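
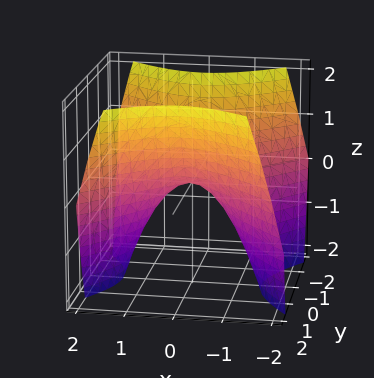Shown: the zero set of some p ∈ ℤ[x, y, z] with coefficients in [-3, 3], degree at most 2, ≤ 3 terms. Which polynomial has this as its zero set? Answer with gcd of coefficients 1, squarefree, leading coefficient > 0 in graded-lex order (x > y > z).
x^2 - y^2 + z

1. Degree: a saddle surface; a quadric, so deg p = 2.
2. Symmetries: it's symmetric under y → −y, forcing even powers of y; the x ↦ −x reflection is a symmetry, so x appears only in even powers.
3. Observable constraints: it meets the y-axis at y = 0 (among the integer gridlines); it meets the z-axis at z = 0 (among the integer gridlines).
4. Solving for integer coefficients yields p as stated.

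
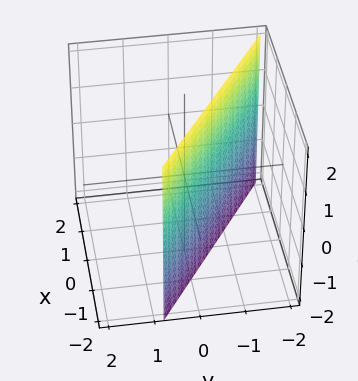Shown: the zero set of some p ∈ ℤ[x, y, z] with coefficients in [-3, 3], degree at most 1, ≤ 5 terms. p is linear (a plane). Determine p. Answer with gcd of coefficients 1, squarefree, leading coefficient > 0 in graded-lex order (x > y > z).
Degree: the surface is flat (a plane), so deg p = 1.
From the axis intercepts and sections: the surface avoids every integer z-axis point in the box; it meets the x-axis at x = -1 (among the integer gridlines).
Putting this together gives p.

2*x + 3*y + 2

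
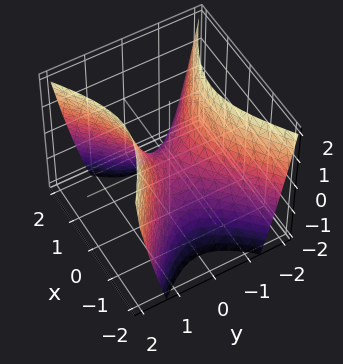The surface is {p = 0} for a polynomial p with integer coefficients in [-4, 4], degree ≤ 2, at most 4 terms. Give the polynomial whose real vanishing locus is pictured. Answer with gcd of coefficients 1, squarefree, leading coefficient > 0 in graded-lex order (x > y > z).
First, deg p = 2. A saddle surface; a quadric.
Next, symmetries: the x ↦ −x reflection is a symmetry, so x appears only in even powers; the y ↦ −y reflection is a symmetry, so y appears only in even powers.
Then, observable constraints: it meets the y-axis at y = 0 (among the integer gridlines); it crosses the x-axis at the gridline x = 0.
Finally, matching integer coefficients to the picture gives p.

2*x^2 - 3*y^2 + 2*z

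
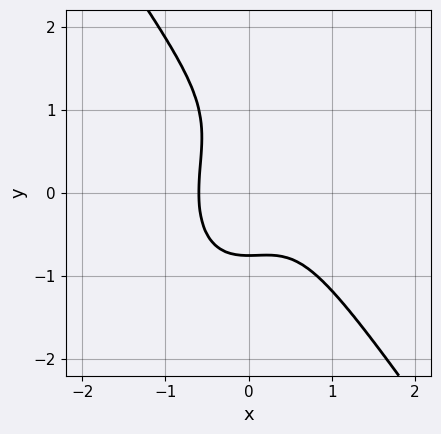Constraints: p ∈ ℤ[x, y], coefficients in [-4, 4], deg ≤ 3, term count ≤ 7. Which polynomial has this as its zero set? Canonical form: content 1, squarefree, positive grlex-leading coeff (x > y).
The degree is 3 — a generic line meets the curve in up to 3 points.
The integer polynomial consistent with all of this is the stated p.

3*x^3 + y^3 - x^2 - y^2 + 1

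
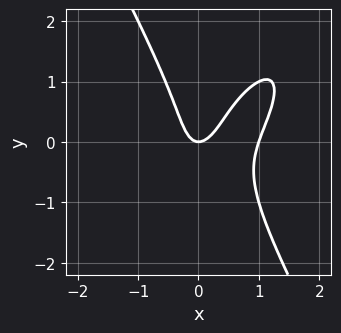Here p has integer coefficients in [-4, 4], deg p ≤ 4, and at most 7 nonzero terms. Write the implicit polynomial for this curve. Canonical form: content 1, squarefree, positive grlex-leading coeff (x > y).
3*x^3 - 2*x^2*y + y^3 - 3*x^2 + y

deg p = 3. No degree-2 curve has this shape.
Observable constraints: it crosses the y-axis at the gridline y = 0; the x-axis gridline crossings are at x ∈ {0, 1}.
Solving for integer coefficients yields p as stated.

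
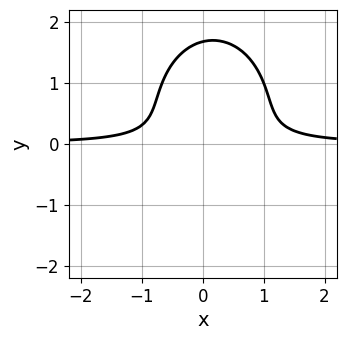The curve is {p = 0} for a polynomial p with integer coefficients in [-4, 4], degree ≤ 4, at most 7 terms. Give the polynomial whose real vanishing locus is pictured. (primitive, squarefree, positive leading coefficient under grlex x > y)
First, degree: the shape is more complex than any degree-2 curve, so deg p = 3.
Then, against the integer gridlines: no x-intercept at any integer in the box.
Finally, fitting integer coefficients to these (and the overall shape) gives p.

3*x^2*y + 2*y^3 - x*y - 3*y^2 - 1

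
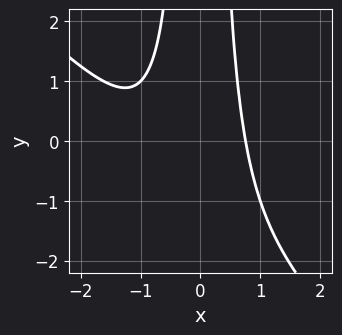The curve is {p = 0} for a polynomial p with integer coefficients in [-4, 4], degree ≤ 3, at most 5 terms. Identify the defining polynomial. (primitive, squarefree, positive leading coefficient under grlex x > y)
x^3 + x^2*y + x^2 - 1

deg p = 3. No degree-2 curve has this shape.
Against the integer gridlines: no y-intercept at any integer in the box.
Matching integer coefficients to the picture gives p.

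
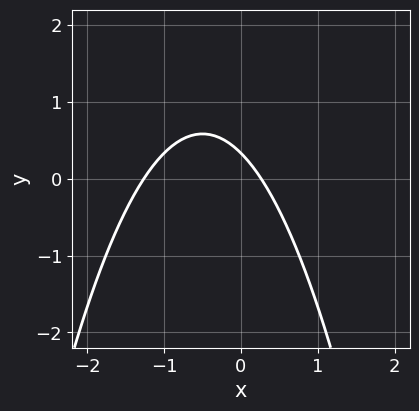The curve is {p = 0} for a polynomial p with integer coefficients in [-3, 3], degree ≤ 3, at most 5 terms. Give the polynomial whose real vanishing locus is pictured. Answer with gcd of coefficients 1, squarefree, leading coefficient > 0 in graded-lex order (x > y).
(a) Degree: no degree-1 curve has this shape, so deg p = 2.
(b) Putting this together gives p.

3*x^2 + 3*x + 3*y - 1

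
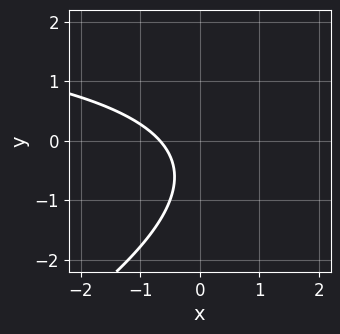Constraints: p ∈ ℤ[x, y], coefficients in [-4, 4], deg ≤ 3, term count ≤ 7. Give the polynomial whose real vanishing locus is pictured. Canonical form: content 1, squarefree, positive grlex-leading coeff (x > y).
First, the degree is 2 — the shape is more complex than any degree-1 curve.
Then, observable constraints: it misses every integer gridline on the y-axis.
Finally, fitting integer coefficients to these (and the overall shape) gives p.

x*y - 2*y^2 - 3*x - 2*y - 2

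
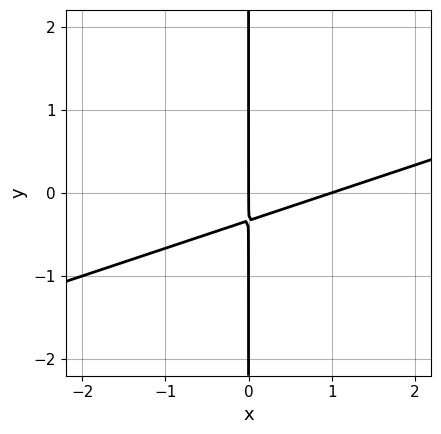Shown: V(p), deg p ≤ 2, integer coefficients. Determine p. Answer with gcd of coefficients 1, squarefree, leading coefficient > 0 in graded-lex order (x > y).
deg p = 2. The shape is more complex than any degree-1 curve.
Observable constraints: among the integer gridlines, it crosses the x-axis at x ∈ {0, 1}; the visible y-axis segment lies entirely on the curve.
The integer polynomial consistent with all of this is the stated p.

x^2 - 3*x*y - x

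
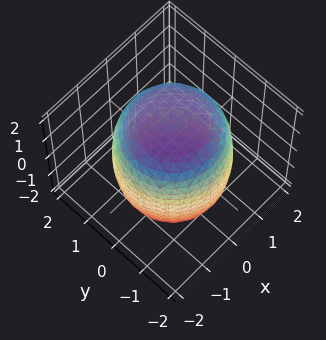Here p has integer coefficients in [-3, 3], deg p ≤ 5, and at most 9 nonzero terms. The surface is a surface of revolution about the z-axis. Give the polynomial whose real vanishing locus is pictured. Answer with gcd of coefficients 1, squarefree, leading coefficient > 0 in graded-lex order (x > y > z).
First, the degree is 4 — the shape is more complex than any degree-3 surface.
Then, symmetries: rotational symmetry about the z-axis ⇒ p depends on x, y only through x² + y².
Then, checking where it meets the axes: a circular section at z = 1 has radius between 1 and 2.
Finally, matching integer coefficients to the picture gives p.

x^4 + 2*x^2*y^2 + y^4 - x^2 - y^2 + z^2 - 3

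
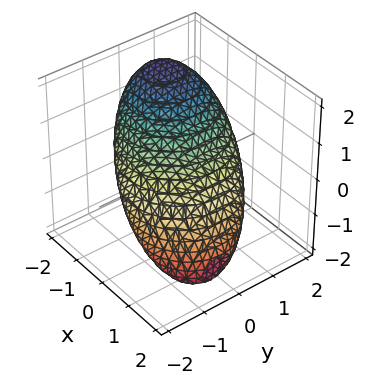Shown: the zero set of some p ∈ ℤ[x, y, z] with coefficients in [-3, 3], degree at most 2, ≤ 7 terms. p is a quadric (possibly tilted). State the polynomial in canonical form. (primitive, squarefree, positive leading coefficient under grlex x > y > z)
x^2 + 2*x*z + y^2 - y*z + 2*z^2 - 2

(a) Degree: the shape is more complex than any degree-1 surface, so deg p = 2.
(b) Against the integer gridlines: the z-axis gridline crossings are at z ∈ {-1, 1}.
(c) Together with the visible shape, these determine p as stated.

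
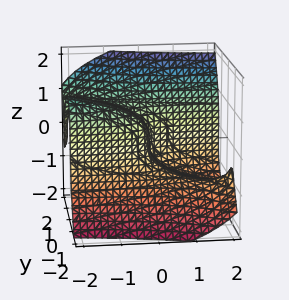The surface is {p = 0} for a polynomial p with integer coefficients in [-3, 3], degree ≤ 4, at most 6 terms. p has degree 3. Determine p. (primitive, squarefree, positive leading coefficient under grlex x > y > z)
1. The degree is 3 — a generic line meets the surface in up to 3 points.
2. Checking where it meets the axes: one y-axis crossing is at y = 0; one z-axis crossing is at z = 0.
3. Matching integer coefficients to the picture gives p.

3*x*y^2 + 3*y^3 - 2*z^3 - 2*x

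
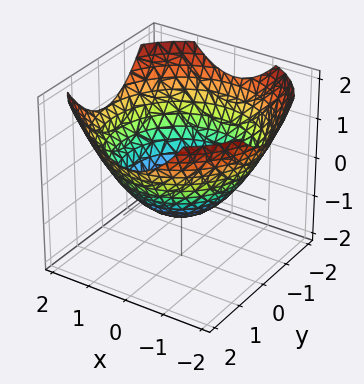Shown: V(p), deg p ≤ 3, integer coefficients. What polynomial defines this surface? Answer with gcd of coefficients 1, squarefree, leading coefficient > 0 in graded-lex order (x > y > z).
x^2 + y^2 - 2*z - 2

1. Degree: a generic line meets the surface in up to 2 points, so deg p = 2.
2. Symmetries: every cross-section ⟂ z is a circle, so x, y appear only via x² + y².
3. From the axis intercepts and sections: it crosses the z-axis at the gridline z = -1; a circular section at z = 0 has radius between 1 and 2.
4. These observations pin down the coefficients.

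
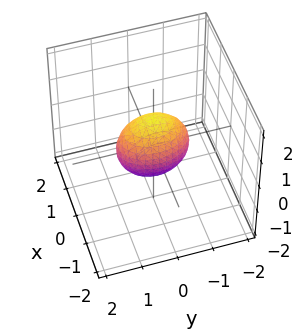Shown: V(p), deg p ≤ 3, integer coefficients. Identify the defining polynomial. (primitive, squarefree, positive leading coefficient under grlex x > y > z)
2*x^2 + y^2 + z^2 - 1

(a) Degree: bounded and convex; a quadric, so deg p = 2.
(b) Symmetries: the z ↦ −z reflection is a symmetry, so z appears only in even powers; mirror symmetry x ↦ −x ⇒ only even powers of x; mirror symmetry y ↦ −y ⇒ only even powers of y.
(c) Observable constraints: among the integer gridlines, it crosses the z-axis at z ∈ {-1, 1}; among the integer gridlines, it crosses the y-axis at y ∈ {-1, 1}.
(d) The integer polynomial consistent with all of this is the stated p.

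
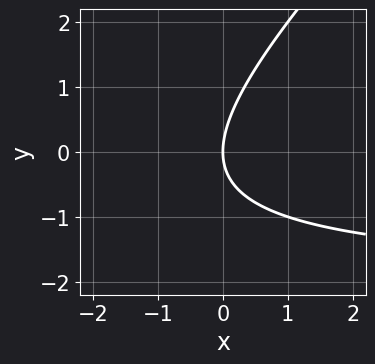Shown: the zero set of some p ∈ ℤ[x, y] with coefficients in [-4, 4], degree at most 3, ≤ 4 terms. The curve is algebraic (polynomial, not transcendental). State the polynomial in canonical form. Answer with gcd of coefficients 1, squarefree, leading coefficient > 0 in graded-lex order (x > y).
x*y - y^2 + 2*x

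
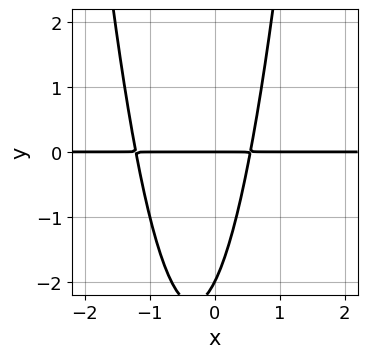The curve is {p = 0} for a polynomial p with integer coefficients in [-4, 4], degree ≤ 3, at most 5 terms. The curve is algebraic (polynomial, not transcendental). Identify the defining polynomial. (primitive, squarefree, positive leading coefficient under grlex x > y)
First, the degree is 3 — no degree-2 curve has this shape.
Next, against the integer gridlines: the y-axis gridline crossings are at y ∈ {-2, 0}; every point of the x-axis in the box is on the curve.
Finally, these observations pin down the coefficients.

3*x^2*y + 2*x*y - y^2 - 2*y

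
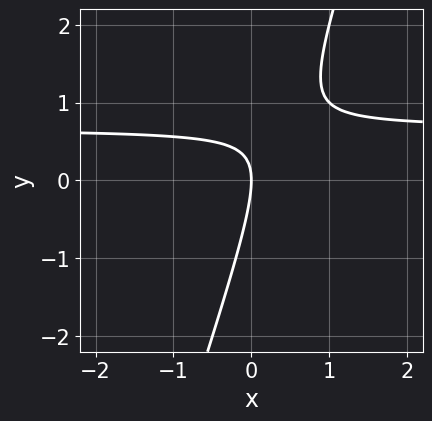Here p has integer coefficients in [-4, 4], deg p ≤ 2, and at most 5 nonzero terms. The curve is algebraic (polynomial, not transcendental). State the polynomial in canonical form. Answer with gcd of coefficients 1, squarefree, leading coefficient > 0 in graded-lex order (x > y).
deg p = 2. The shape is more complex than any degree-1 curve.
From the visible intercepts: it meets the x-axis at x = 0 (among the integer gridlines); it crosses the y-axis at the gridline y = 0.
Fitting integer coefficients to these (and the overall shape) gives p.

3*x*y - y^2 - 2*x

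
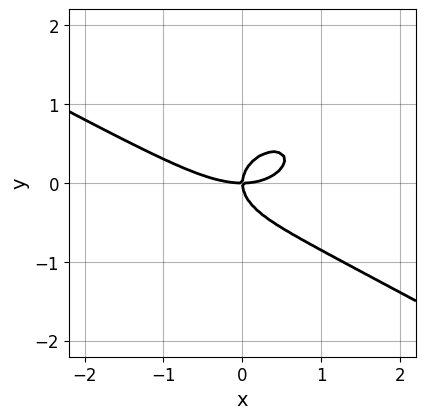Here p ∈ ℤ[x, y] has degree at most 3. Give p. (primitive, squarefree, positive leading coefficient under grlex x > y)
x^3 + x^2*y + 3*y^3 - 2*x*y

(a) Degree: no degree-2 curve has this shape, so deg p = 3.
(b) Against the integer gridlines: one x-axis crossing is at x = 0; it meets the y-axis at y = 0 (among the integer gridlines).
(c) These observations pin down the coefficients.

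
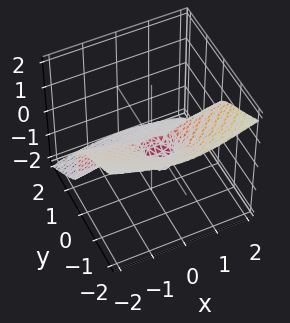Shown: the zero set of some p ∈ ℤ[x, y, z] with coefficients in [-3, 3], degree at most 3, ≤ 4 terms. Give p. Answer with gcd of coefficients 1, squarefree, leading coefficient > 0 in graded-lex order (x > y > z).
x^2*y + y^3 + 2*z^3 + y^2

(a) Degree: no degree-2 surface has this shape, so deg p = 3.
(b) Observable constraints: the visible x-axis segment lies entirely on the surface; it crosses the z-axis at the gridline z = 0; among the integer gridlines, it crosses the y-axis at y ∈ {-1, 0}.
(c) Solving for integer coefficients yields p as stated.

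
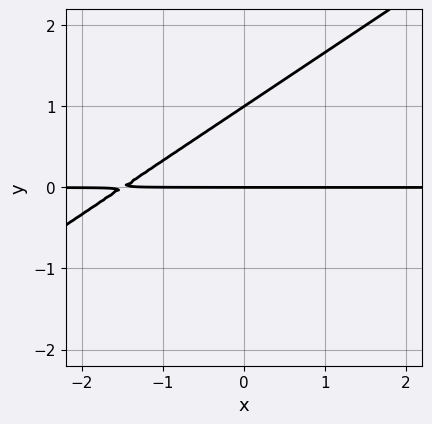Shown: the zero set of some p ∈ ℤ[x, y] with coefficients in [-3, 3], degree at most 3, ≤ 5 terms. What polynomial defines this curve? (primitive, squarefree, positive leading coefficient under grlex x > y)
2*x*y - 3*y^2 + 3*y

Degree: the shape is more complex than any degree-1 curve, so deg p = 2.
Observable constraints: the visible x-axis segment lies entirely on the curve; the y-axis gridline crossings are at y ∈ {0, 1}.
Solving for integer coefficients yields p as stated.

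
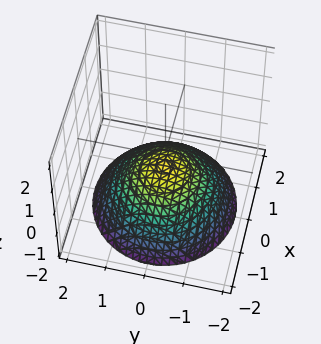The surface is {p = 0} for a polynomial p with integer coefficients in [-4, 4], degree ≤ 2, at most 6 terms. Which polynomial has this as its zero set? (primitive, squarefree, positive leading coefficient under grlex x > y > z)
First, deg p = 2. The shape is more complex than any degree-1 surface.
Then, symmetries: rotational symmetry about the z-axis ⇒ p depends on x, y only through x² + y².
Then, checking where it meets the axes: a circular section at z = -2 has radius between 1 and 2; the surface avoids every integer y-axis point in the box; no x-intercept at any integer in the box.
Finally, together with the visible shape, these determine p as stated.

x^2 + y^2 + 2*z + 1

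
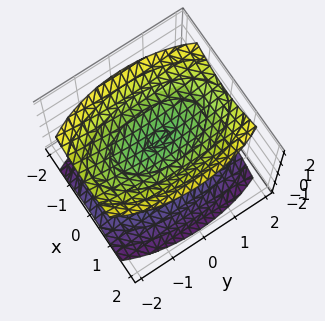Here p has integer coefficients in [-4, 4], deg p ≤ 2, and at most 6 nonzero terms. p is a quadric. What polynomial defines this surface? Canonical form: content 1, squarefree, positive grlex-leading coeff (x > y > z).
(a) The picture has 2 separate pieces. Treating them together as one polynomial.
(b) deg p = 2. Two separate bowl-shaped sheets opening away from each other; a quadric.
(c) Symmetries: it's symmetric under y → −y, forcing even powers of y; the z ↦ −z reflection is a symmetry, so z appears only in even powers; mirror symmetry x ↦ −x ⇒ only even powers of x.
(d) Reading off the gridlines: the z-axis gridline crossings are at z ∈ {-1, 1}; no y-intercept at any integer in the box; no x-intercept at any integer in the box.
(e) Matching integer coefficients to the picture gives p.

3*x^2 + y^2 - 3*z^2 + 3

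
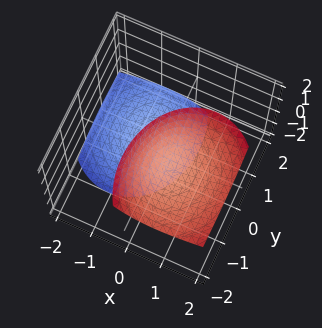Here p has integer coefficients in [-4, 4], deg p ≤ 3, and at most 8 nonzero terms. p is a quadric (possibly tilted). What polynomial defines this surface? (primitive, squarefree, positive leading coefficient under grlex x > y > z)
3*x^2 - 3*x*z + 2*y^2 + 2*y*z - z^2 + 2

(a) I count 2 distinct pieces.
(b) Degree: a generic line meets the surface in up to 2 points, so deg p = 2.
(c) Observable constraints: it misses every integer gridline on the x-axis; it misses every integer gridline on the y-axis.
(d) Solving for integer coefficients yields p as stated.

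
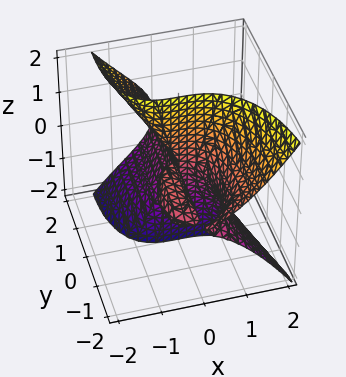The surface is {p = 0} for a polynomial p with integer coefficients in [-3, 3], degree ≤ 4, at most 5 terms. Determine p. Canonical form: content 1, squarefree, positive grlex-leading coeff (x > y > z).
2*x^3 + x*y^2 + 2*y*z^2 + 2*x*y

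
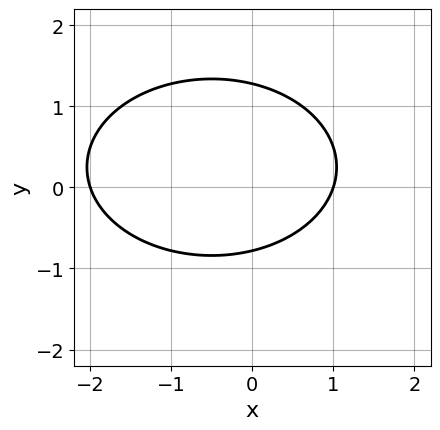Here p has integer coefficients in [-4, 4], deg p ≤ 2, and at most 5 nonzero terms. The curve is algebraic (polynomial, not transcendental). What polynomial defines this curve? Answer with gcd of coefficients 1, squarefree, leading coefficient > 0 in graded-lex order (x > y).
x^2 + 2*y^2 + x - y - 2

1. The degree is 2 — a generic line meets the curve in up to 2 points.
2. Against the integer gridlines: the x-axis gridline crossings are at x ∈ {-2, 1}.
3. These observations pin down the coefficients.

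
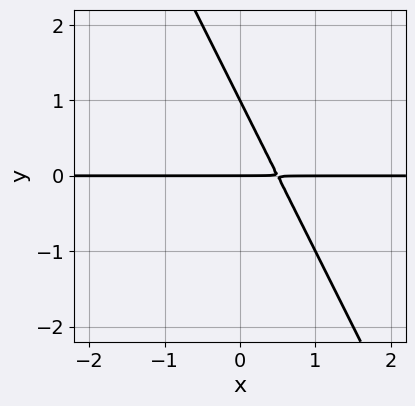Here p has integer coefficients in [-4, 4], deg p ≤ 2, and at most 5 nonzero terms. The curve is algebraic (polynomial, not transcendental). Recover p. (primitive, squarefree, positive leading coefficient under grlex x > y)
2*x*y + y^2 - y

deg p = 2. A generic line meets the curve in up to 2 points.
From the axis intercepts and sections: the y-axis gridline crossings are at y ∈ {0, 1}; every point of the x-axis in the box is on the curve.
Matching integer coefficients to the picture gives p.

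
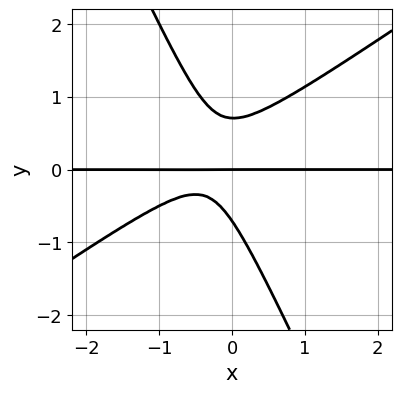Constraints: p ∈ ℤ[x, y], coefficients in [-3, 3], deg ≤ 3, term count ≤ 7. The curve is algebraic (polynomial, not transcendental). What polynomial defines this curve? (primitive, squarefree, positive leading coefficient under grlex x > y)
1. deg p = 3. A generic line meets the curve in up to 3 points.
2. From the visible intercepts: every point of the x-axis in the box is on the curve; it meets the y-axis at y = 0 (among the integer gridlines).
3. The integer polynomial consistent with all of this is the stated p.

3*x^2*y - 3*x*y^2 - 2*y^3 + 2*x*y + y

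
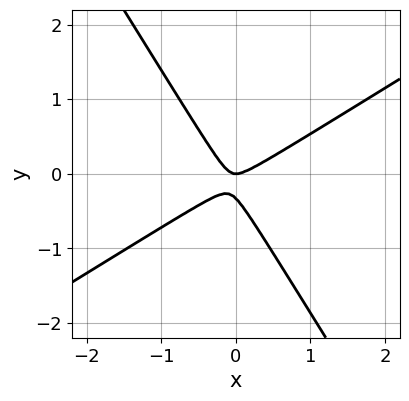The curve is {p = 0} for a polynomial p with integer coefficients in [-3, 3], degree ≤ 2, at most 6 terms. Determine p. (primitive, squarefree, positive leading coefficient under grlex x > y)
3*x^2 - 3*x*y - 3*y^2 - y

1. deg p = 2.
2. Observable constraints: it crosses the y-axis at the gridline y = 0; it meets the x-axis at x = 0 (among the integer gridlines).
3. The integer polynomial consistent with all of this is the stated p.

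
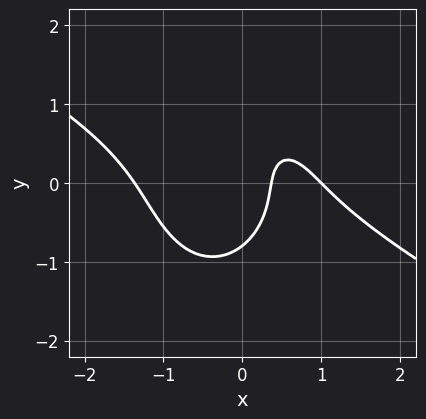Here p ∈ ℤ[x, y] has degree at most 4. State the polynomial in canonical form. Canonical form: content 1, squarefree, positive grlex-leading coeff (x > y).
Degree: no degree-2 curve has this shape, so deg p = 3.
From the axis intercepts and sections: it crosses the x-axis at the gridline x = 1.
Fitting integer coefficients to these (and the overall shape) gives p.

2*x^3 + 3*x^2*y + 2*y^3 - 3*x + 1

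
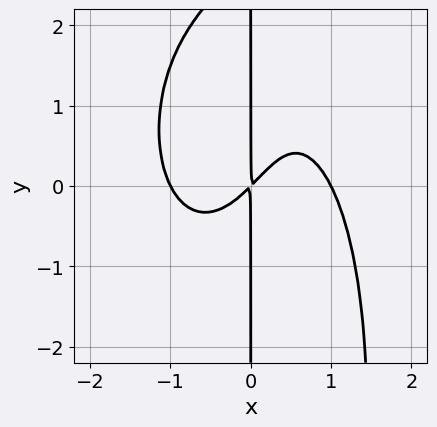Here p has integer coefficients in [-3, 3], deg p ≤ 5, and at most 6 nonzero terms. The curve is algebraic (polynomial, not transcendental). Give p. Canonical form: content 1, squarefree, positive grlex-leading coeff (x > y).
3*x^4 + x^2*y^2 - x*y^2 - 3*x^2 + 3*x*y

1. The degree is 4 — no degree-3 curve has this shape.
2. From the visible intercepts: the x-axis gridline crossings are at x ∈ {-1, 1}; every point of the y-axis in the box is on the curve.
3. These observations pin down the coefficients.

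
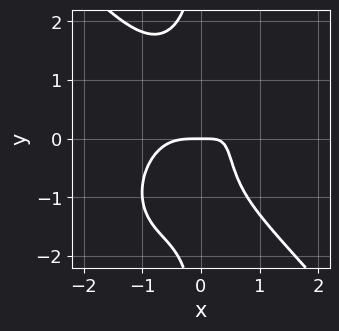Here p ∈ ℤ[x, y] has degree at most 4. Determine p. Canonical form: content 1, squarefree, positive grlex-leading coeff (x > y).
(a) Degree: no degree-3 curve has this shape, so deg p = 4.
(b) Checking where it meets the axes: it crosses the x-axis at the gridline x = 0; it meets the y-axis at y = 0 (among the integer gridlines).
(c) Assembling these constraints gives the stated polynomial.

3*x^4 + 2*x*y^3 - 3*x*y + 2*y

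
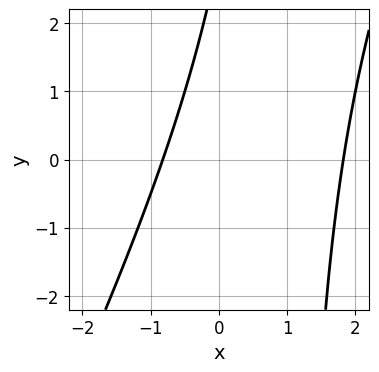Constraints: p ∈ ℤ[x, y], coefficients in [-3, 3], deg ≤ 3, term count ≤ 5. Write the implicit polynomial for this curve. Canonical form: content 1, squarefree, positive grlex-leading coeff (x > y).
2*x^2 - x*y - 2*x + y - 3

1. Degree: a generic line meets the curve in up to 2 points, so deg p = 2.
2. Checking where it meets the axes: it misses every integer gridline on the y-axis.
3. Solving for integer coefficients yields p as stated.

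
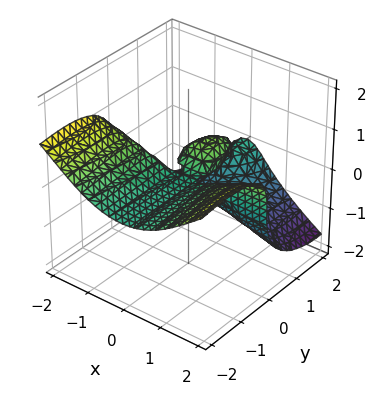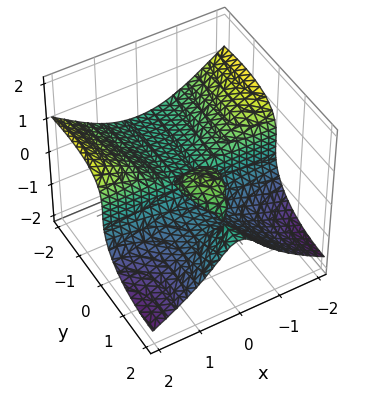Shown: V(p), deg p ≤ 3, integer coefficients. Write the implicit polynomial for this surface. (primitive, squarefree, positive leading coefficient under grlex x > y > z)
deg p = 3. The shape is more complex than any degree-2 surface.
Checking where it meets the axes: every point of the y-axis in the box is on the surface; the visible x-axis segment lies entirely on the surface.
The integer polynomial consistent with all of this is the stated p.

2*x^2*y + 2*y^2*z + 3*z^3 - 3*y*z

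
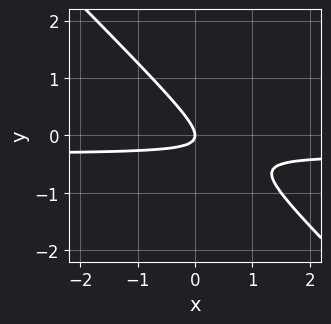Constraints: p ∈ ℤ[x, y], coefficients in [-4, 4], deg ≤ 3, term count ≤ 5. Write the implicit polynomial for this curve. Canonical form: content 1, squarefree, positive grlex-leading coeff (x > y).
Degree: no degree-1 curve has this shape, so deg p = 2.
Reading off the gridlines: it crosses the x-axis at the gridline x = 0; it meets the y-axis at y = 0 (among the integer gridlines).
These observations pin down the coefficients.

3*x*y + 3*y^2 + x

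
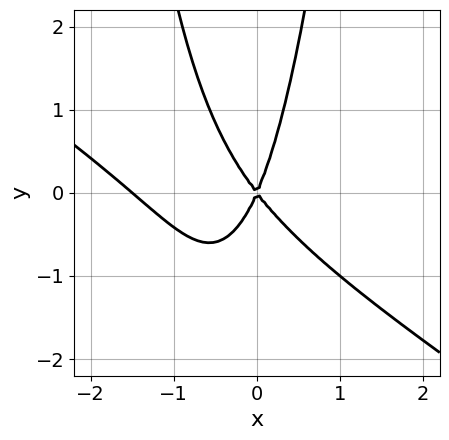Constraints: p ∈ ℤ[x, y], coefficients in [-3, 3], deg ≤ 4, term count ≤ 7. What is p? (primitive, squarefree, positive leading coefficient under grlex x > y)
2*x^3 + 3*x^2*y + 3*x^2 + x*y - y^2

1. The degree is 3 — a generic line meets the curve in up to 3 points.
2. Observable constraints: one x-axis crossing is at x = 0; it crosses the y-axis at the gridline y = 0.
3. These observations pin down the coefficients.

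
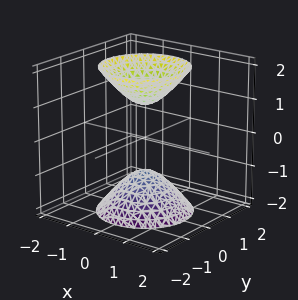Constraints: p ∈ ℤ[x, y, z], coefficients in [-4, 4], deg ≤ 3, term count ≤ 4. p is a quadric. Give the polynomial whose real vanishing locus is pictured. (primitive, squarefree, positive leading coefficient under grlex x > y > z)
2*x^2 + 2*y^2 - z^2 + 1

1. I count 2 distinct pieces. They look like related sheets of one shape, so recover p as a whole.
2. Degree: two sheets facing apart; a quadric, so deg p = 2.
3. Symmetries: it's symmetric under z → −z, forcing even powers of z; the z-axis is an axis of rotation, so x and y enter only as x² + y².
4. Observable constraints: no y-intercept at any integer in the box; it misses every integer gridline on the x-axis; a circular section at z = 2 has radius between 1 and 2.
5. Together with the visible shape, these determine p as stated. Check: (0, 0, 1) on the z-axis lies on the surface, and p(0, 0, 1) = 0. ✓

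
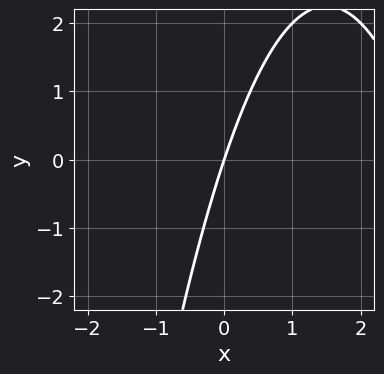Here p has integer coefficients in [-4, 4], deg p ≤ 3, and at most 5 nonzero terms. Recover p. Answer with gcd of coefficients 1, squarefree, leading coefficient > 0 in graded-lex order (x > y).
deg p = 2. No degree-1 curve has this shape.
Checking where it meets the axes: it crosses the y-axis at the gridline y = 0; it crosses the x-axis at the gridline x = 0.
These observations pin down the coefficients.

x^2 - 3*x + y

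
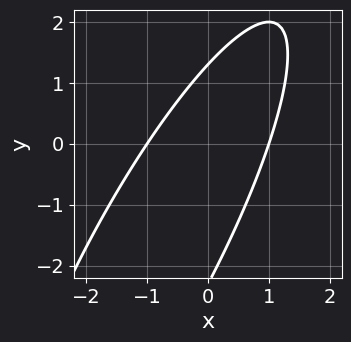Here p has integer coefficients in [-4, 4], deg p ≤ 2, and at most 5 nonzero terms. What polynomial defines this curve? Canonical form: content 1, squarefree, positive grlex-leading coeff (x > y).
3*x^2 - 3*x*y + y^2 + y - 3

(a) Degree: a generic line meets the curve in up to 2 points, so deg p = 2.
(b) Observable constraints: the x-axis gridline crossings are at x ∈ {-1, 1}.
(c) Solving for integer coefficients yields p as stated.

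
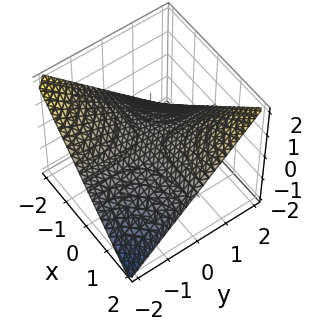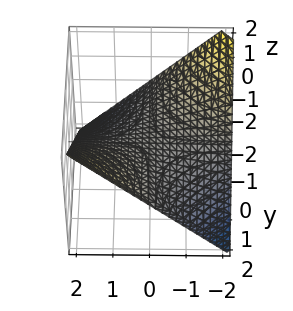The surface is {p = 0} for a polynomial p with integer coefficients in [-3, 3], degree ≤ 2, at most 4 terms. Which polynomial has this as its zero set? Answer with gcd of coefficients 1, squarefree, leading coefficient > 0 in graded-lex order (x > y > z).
x*y - 2*z

(a) deg p = 2. A hyperbolic paraboloid; a quadric.
(b) From the axis intercepts and sections: it meets the z-axis at z = 0 (among the integer gridlines); every point of the y-axis in the box is on the surface; the visible x-axis segment lies entirely on the surface.
(c) Assembling these constraints gives the stated polynomial.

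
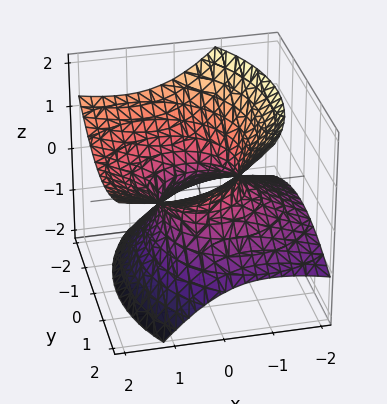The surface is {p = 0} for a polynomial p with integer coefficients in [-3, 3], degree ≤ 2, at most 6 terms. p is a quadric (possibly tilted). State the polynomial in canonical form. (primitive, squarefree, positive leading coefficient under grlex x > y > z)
x^2 - 2*x*z + y^2 - 2*z^2 - 1

(a) deg p = 2.
(b) Against the integer gridlines: it misses every integer gridline on the z-axis; among the integer gridlines, it crosses the x-axis at x ∈ {-1, 1}; the y-axis gridline crossings are at y ∈ {-1, 1}.
(c) Solving for integer coefficients yields p as stated.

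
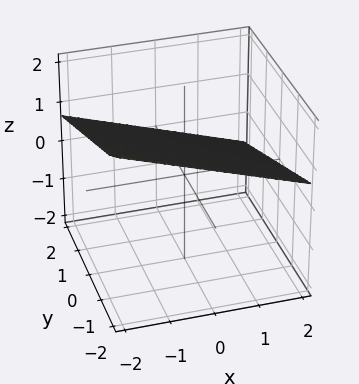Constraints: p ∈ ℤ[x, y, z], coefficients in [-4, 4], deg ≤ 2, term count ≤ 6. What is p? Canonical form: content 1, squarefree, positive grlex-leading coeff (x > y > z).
First, degree: the surface is flat (a plane), so deg p = 1.
Then, reading off the gridlines: it crosses the y-axis at the gridline y = 2; it crosses the x-axis at the gridline x = 2.
Finally, putting this together gives p.

x + y + 3*z - 2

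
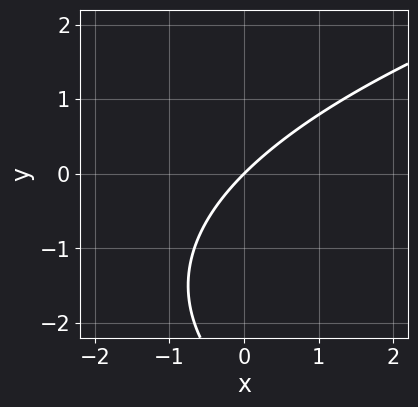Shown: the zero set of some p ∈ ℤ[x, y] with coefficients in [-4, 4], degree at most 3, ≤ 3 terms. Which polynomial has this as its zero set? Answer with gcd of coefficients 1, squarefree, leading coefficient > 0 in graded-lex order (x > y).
y^2 - 3*x + 3*y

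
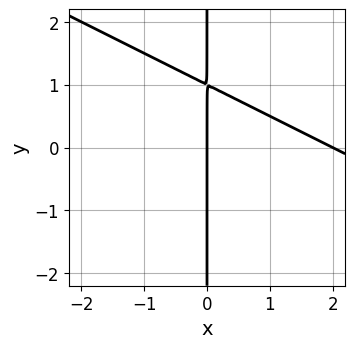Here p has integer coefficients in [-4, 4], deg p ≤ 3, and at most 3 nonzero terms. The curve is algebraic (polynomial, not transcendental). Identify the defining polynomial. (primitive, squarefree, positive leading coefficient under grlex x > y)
Degree: no degree-1 curve has this shape, so deg p = 2.
Reading off the gridlines: every point of the y-axis in the box is on the curve; the x-axis gridline crossings are at x ∈ {0, 2}.
Matching integer coefficients to the picture gives p.

x^2 + 2*x*y - 2*x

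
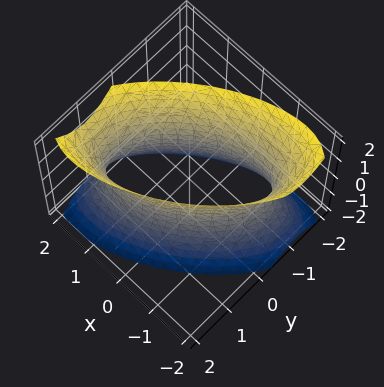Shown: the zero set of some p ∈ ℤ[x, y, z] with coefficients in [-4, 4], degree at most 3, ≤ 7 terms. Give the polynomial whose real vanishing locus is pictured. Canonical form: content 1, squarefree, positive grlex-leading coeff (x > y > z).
(a) The degree is 2 — the shape is more complex than any degree-1 surface.
(b) From the axis intercepts and sections: among the integer gridlines, it crosses the y-axis at y ∈ {-1, 1}; no z-intercept at any integer in the box.
(c) The integer polynomial consistent with all of this is the stated p.

2*x^2 - 3*x*y + 3*y^2 - z^2 - 3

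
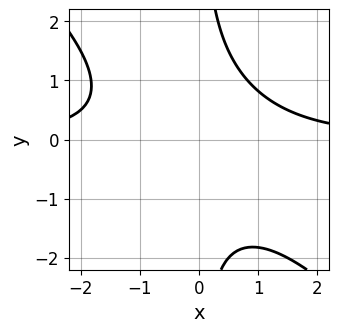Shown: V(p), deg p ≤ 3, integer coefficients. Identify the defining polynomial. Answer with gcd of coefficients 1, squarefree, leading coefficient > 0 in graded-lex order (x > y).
2*x^2*y + 2*x*y^2 - 3

First, the degree is 3 — a generic line meets the curve in up to 3 points.
Next, observable constraints: no y-intercept at any integer in the box; no x-intercept at any integer in the box.
Finally, assembling these constraints gives the stated polynomial.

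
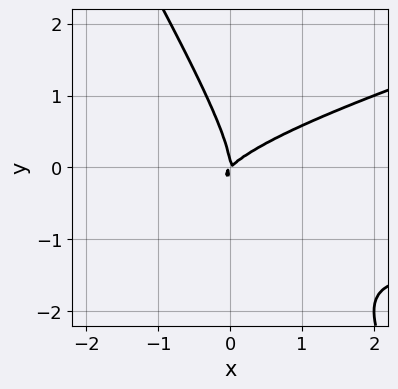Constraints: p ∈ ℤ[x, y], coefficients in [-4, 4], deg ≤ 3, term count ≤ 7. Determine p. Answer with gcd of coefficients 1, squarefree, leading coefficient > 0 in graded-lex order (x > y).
x^2*y - 3*x*y^2 - 2*y^3 + 2*x^2 - 2*x*y

1. deg p = 3.
2. Observable constraints: one y-axis crossing is at y = 0; it meets the x-axis at x = 0 (among the integer gridlines).
3. The integer polynomial consistent with all of this is the stated p.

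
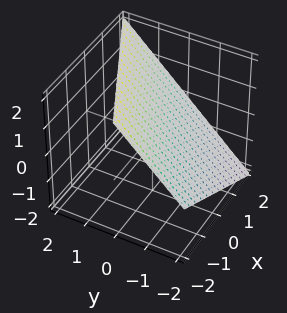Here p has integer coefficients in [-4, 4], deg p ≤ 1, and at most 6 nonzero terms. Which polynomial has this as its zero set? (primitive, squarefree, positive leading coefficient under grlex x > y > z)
x - 2*y + 2*z - 2

(a) Degree: the surface is flat (a plane), so deg p = 1.
(b) From the axis intercepts and sections: it meets the y-axis at y = -1 (among the integer gridlines); it crosses the z-axis at the gridline z = 1; one x-axis crossing is at x = 2.
(c) Together with the visible shape, these determine p as stated.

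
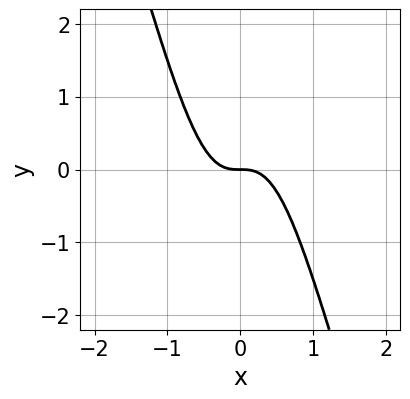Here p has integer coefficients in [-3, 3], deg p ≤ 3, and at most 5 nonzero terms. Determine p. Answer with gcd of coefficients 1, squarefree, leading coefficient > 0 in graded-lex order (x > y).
3*x^3 + x^2*y + y

1. Degree: no degree-2 curve has this shape, so deg p = 3.
2. Observable constraints: one x-axis crossing is at x = 0; it crosses the y-axis at the gridline y = 0.
3. Solving for integer coefficients yields p as stated.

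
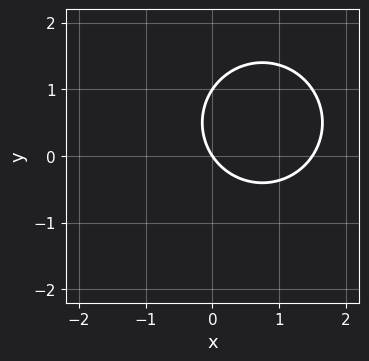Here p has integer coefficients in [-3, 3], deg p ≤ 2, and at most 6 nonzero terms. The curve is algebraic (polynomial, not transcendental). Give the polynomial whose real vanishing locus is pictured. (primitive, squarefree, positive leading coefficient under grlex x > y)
2*x^2 + 2*y^2 - 3*x - 2*y

(a) Degree: no degree-1 curve has this shape, so deg p = 2.
(b) Against the integer gridlines: it meets the x-axis at x = 0 (among the integer gridlines); among the integer gridlines, it crosses the y-axis at y ∈ {0, 1}.
(c) These observations pin down the coefficients.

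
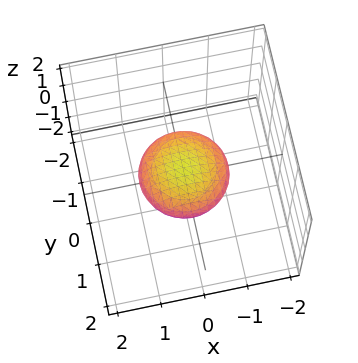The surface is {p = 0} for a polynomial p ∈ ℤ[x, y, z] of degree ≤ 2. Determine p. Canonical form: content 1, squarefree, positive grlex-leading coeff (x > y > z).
First, degree: a generic line meets the surface in up to 2 points, so deg p = 2.
Then, symmetries: the z-axis is an axis of rotation, so x and y enter only as x² + y².
Next, reading off the gridlines: the y-axis gridline crossings are at y ∈ {-1, 1}; the x-axis gridline crossings are at x ∈ {-1, 1}.
Finally, these observations pin down the coefficients.

x^2 + y^2 + 3*z^2 - 1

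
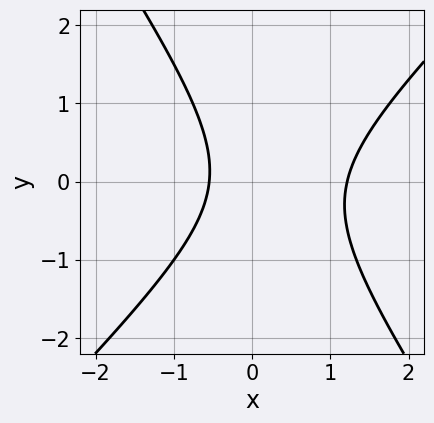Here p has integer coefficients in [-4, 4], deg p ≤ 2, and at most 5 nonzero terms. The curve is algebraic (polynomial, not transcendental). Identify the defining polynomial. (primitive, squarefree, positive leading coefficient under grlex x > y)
deg p = 2. No degree-1 curve has this shape.
Checking where it meets the axes: no y-intercept at any integer in the box.
Fitting integer coefficients to these (and the overall shape) gives p.

3*x^2 - x*y - 2*y^2 - 2*x - 2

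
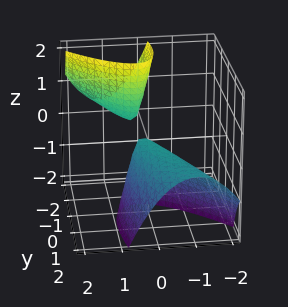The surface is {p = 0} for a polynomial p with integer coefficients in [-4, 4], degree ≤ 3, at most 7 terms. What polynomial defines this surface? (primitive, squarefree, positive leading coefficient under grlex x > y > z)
3*x^2 + 3*x*y + y^2 + 2*y*z + z

1. The picture has 2 separate pieces.
2. Degree: a generic line meets the surface in up to 2 points, so deg p = 2.
3. From the axis intercepts and sections: it meets the z-axis at z = 0 (among the integer gridlines); it crosses the x-axis at the gridline x = 0; one y-axis crossing is at y = 0.
4. The integer polynomial consistent with all of this is the stated p.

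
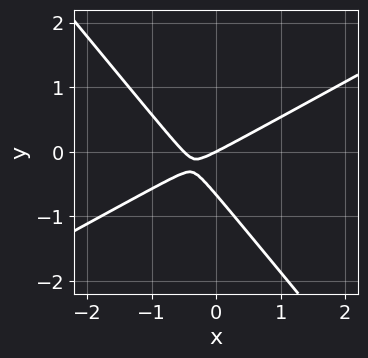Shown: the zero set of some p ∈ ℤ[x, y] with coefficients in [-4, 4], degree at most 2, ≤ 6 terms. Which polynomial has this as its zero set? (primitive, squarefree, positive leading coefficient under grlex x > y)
2*x^2 - 2*x*y - 3*y^2 + x - 2*y

(a) Degree: the shape is more complex than any degree-1 curve, so deg p = 2.
(b) From the axis intercepts and sections: one y-axis crossing is at y = 0; it meets the x-axis at x = 0 (among the integer gridlines).
(c) Assembling these constraints gives the stated polynomial.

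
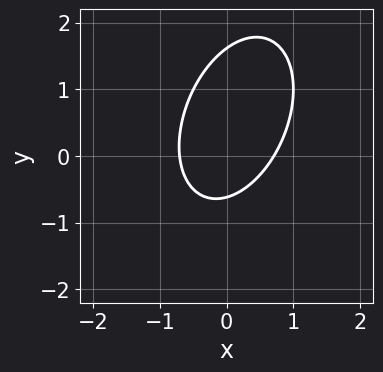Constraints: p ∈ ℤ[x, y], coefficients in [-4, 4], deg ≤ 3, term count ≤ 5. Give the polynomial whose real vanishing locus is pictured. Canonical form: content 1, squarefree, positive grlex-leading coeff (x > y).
2*x^2 - x*y + y^2 - y - 1

(a) The degree is 2 — the shape is more complex than any degree-1 curve.
(b) Solving for integer coefficients yields p as stated.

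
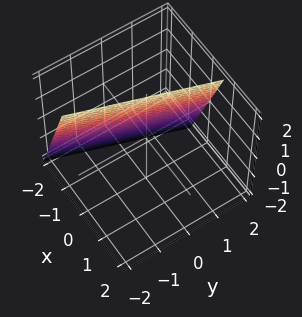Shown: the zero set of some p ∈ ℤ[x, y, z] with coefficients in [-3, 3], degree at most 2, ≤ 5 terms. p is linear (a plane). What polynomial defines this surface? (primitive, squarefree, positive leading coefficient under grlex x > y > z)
(a) The degree is 1 — every cross-section is a straight line — this is a plane.
(b) Observable constraints: one y-axis crossing is at y = 2; one z-axis crossing is at z = 2.
(c) These observations pin down the coefficients.

3*x - y - z + 2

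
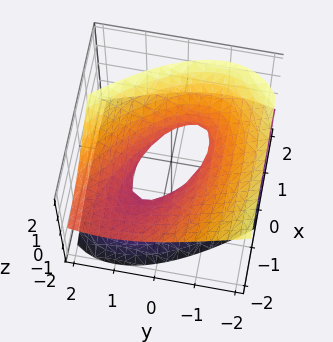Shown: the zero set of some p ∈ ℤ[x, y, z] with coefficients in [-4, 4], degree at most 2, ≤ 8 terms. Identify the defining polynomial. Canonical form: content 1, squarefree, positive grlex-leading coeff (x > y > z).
x^2 + 2*x*y + 3*x*z + 2*y^2 - 3*z^2 - 1

deg p = 2. A generic line meets the surface in up to 2 points.
From the visible intercepts: among the integer gridlines, it crosses the x-axis at x ∈ {-1, 1}; no z-intercept at any integer in the box.
Solving for integer coefficients yields p as stated.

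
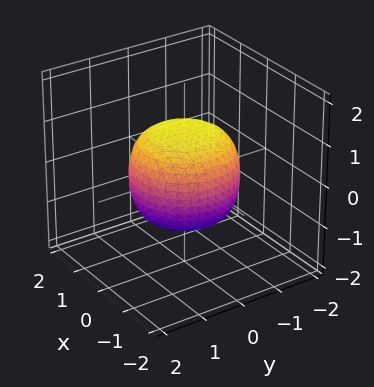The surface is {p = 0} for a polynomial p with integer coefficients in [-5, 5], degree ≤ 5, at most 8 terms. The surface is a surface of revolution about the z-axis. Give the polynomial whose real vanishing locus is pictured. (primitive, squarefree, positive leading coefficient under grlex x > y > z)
2*x^4 + 4*x^2*y^2 + 2*y^4 - x^2 - y^2 + 3*z^2 - 3

(a) The degree is 4 — no degree-3 surface has this shape.
(b) Symmetry: every cross-section ⟂ z is a circle, so x, y appear only via x² + y².
(c) From the visible intercepts: a circular section at z = -1 has radius between 0 and 1; the z-axis gridline crossings are at z ∈ {-1, 1}.
(d) The integer polynomial consistent with all of this is the stated p.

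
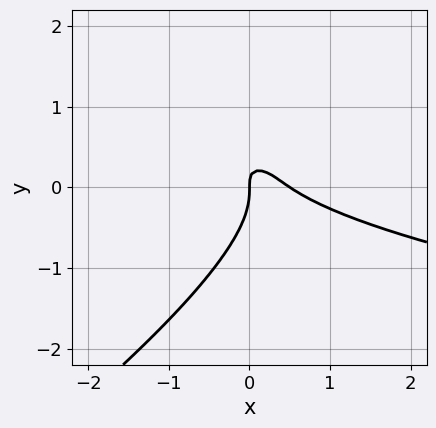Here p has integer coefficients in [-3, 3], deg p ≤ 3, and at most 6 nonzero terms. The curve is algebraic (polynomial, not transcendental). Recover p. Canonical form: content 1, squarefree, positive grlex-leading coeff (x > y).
2*x*y^2 - 3*y^3 - 2*x^2 - 3*x*y + x

First, deg p = 3.
Next, against the integer gridlines: one x-axis crossing is at x = 0; it crosses the y-axis at the gridline y = 0.
Finally, these observations pin down the coefficients.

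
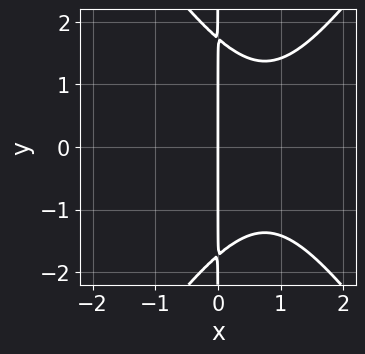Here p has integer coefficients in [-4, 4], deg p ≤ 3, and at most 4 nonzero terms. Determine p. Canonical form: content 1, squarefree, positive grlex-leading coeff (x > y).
2*x^3 - x*y^2 - 3*x^2 + 3*x

The degree is 3 — a generic line meets the curve in up to 3 points.
Symmetries: the y ↦ −y reflection is a symmetry, so y appears only in even powers.
From the visible intercepts: it crosses the x-axis at the gridline x = 0; the visible y-axis segment lies entirely on the curve.
These observations pin down the coefficients.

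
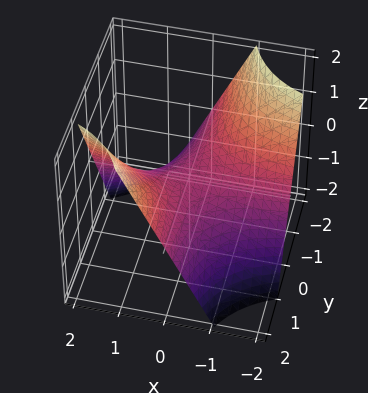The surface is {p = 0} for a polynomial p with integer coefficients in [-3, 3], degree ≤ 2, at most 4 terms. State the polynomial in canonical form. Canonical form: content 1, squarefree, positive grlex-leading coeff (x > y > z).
1. Degree: a hyperbolic paraboloid; a quadric, so deg p = 2.
2. From the axis intercepts and sections: it crosses the z-axis at the gridline z = 0; the visible y-axis segment lies entirely on the surface.
3. Putting this together gives p. Check: (2, 0, 0) on the x-axis lies on the surface, and p(2, 0, 0) = 0. ✓

x*y - z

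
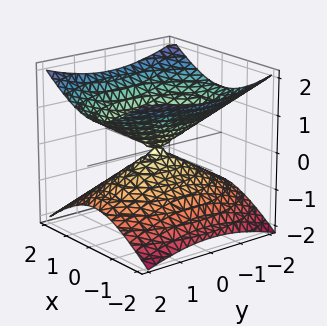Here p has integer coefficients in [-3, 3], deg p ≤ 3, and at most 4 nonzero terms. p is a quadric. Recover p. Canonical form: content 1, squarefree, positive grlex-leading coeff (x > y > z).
2*x^2 + y^2 - 3*z^2

1. The degree is 2 — a double cone through the origin; a quadric.
2. Symmetries: it's symmetric under x → −x, forcing even powers of x; the z ↦ −z reflection is a symmetry, so z appears only in even powers; it's symmetric under y → −y, forcing even powers of y.
3. Checking where it meets the axes: one z-axis crossing is at z = 0; one x-axis crossing is at x = 0; it crosses the y-axis at the gridline y = 0.
4. Fitting integer coefficients to these (and the overall shape) gives p.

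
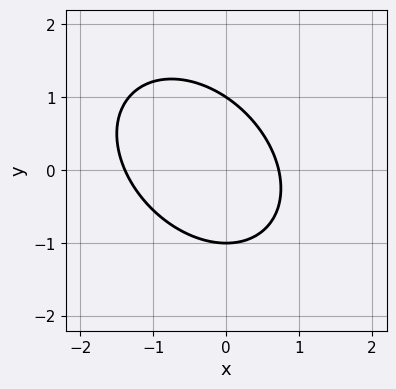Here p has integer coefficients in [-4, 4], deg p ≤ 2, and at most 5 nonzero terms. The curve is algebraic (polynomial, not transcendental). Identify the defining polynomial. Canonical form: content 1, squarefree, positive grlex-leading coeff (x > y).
(a) deg p = 2. A generic line meets the curve in up to 2 points.
(b) Against the integer gridlines: among the integer gridlines, it crosses the y-axis at y ∈ {-1, 1}.
(c) These observations pin down the coefficients.

3*x^2 + 2*x*y + 3*y^2 + 2*x - 3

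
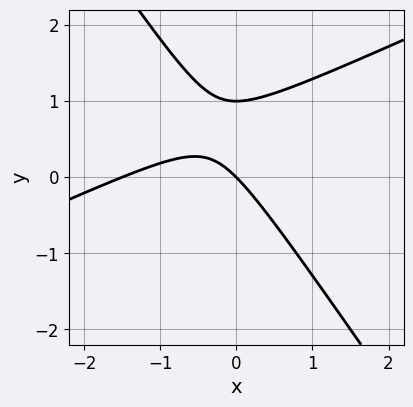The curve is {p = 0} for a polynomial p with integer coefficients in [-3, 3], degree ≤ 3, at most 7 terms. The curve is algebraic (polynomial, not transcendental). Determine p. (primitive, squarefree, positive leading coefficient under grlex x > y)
2*x^2 - 3*x*y - 3*y^2 + 3*x + 3*y

(a) The degree is 2 — a generic line meets the curve in up to 2 points.
(b) From the axis intercepts and sections: the y-axis gridline crossings are at y ∈ {0, 1}; it crosses the x-axis at the gridline x = 0.
(c) These observations pin down the coefficients.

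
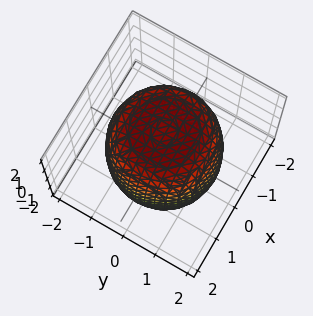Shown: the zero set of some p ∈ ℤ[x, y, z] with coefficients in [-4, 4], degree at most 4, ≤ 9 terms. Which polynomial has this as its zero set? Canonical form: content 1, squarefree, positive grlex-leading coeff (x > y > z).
(a) Degree: the shape is more complex than any degree-3 surface, so deg p = 4.
(b) Symmetries: the surface is invariant under rotation about z: p = q(x² + y², z).
(c) Observable constraints: a circular section at z = 0 has radius between 1 and 2.
(d) Putting this together gives p.

x^4 + 2*x^2*y^2 + y^4 - x^2 - y^2 + z^2 - 3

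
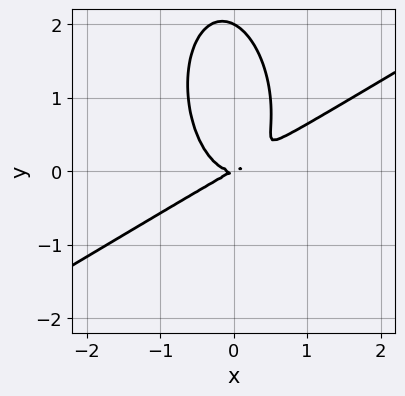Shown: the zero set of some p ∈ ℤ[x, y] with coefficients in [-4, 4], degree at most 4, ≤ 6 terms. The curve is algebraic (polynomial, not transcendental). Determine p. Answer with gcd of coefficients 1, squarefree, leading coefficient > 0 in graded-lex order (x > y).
2*x^3 - 3*x^2*y - y^3 - x*y + 2*y^2

The degree is 3 — the shape is more complex than any degree-2 curve.
Observable constraints: the y-axis gridline crossings are at y ∈ {0, 2}; it crosses the x-axis at the gridline x = 0.
The integer polynomial consistent with all of this is the stated p.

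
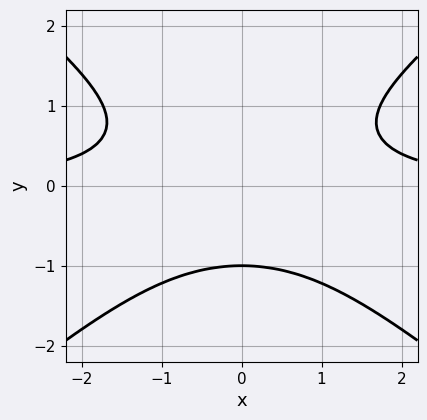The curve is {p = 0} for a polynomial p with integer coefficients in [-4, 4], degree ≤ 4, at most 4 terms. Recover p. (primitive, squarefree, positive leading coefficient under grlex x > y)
2*x^2*y - 3*y^3 - 3

1. Degree: no degree-2 curve has this shape, so deg p = 3.
2. Symmetries: it's symmetric under x → −x, forcing even powers of x.
3. Checking where it meets the axes: the curve avoids every integer x-axis point in the box; it meets the y-axis at y = -1 (among the integer gridlines).
4. Solving for integer coefficients yields p as stated.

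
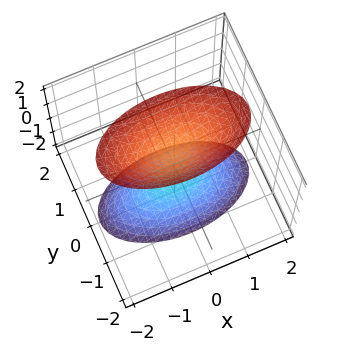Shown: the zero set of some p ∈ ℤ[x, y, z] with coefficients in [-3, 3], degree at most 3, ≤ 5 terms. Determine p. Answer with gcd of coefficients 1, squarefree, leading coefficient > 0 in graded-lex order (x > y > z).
x^2 + 3*y^2 - z^2 + 1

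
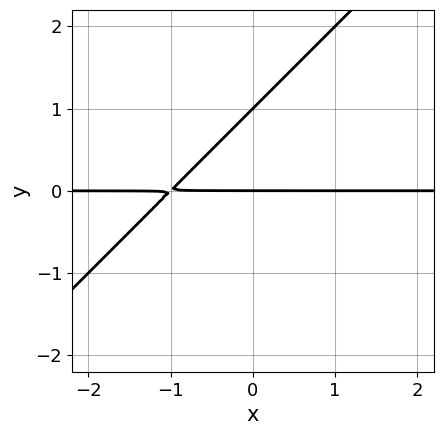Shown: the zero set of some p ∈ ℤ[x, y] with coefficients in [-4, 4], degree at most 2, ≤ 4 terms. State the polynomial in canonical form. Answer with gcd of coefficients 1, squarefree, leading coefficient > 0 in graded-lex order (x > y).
x*y - y^2 + y

Degree: no degree-1 curve has this shape, so deg p = 2.
Against the integer gridlines: among the integer gridlines, it crosses the y-axis at y ∈ {0, 1}; the visible x-axis segment lies entirely on the curve.
The integer polynomial consistent with all of this is the stated p.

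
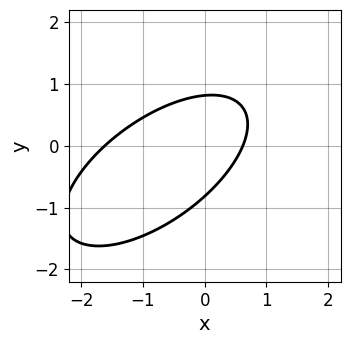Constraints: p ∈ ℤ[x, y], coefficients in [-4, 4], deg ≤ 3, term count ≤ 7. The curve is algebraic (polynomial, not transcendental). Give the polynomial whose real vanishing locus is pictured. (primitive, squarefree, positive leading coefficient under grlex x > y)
2*x^2 - 3*x*y + 3*y^2 + 2*x - 2

deg p = 2. A generic line meets the curve in up to 2 points.
Matching integer coefficients to the picture gives p.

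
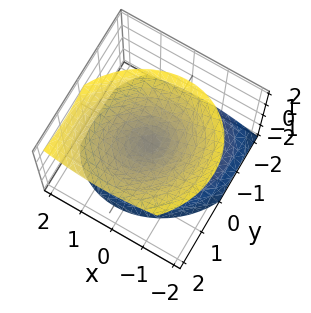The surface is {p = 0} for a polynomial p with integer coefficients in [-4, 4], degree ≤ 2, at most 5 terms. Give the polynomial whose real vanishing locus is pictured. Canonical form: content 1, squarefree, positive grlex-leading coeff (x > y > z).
3*x^2 - x*y + 3*y^2 - 2*y*z - 3*z^2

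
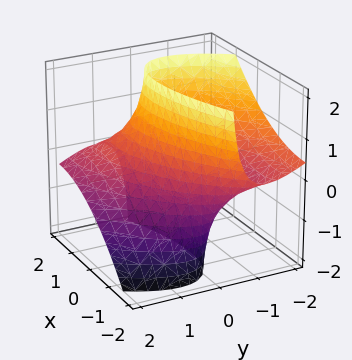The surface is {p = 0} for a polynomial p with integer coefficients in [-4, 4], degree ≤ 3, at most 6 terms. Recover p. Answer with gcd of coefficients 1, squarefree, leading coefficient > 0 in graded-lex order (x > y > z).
x^2 - 2*x*y + 2*y^2 + 3*y*z - 2

First, the degree is 2 — a generic line meets the surface in up to 2 points.
Next, against the integer gridlines: the y-axis gridline crossings are at y ∈ {-1, 1}; it misses every integer gridline on the z-axis.
Finally, putting this together gives p.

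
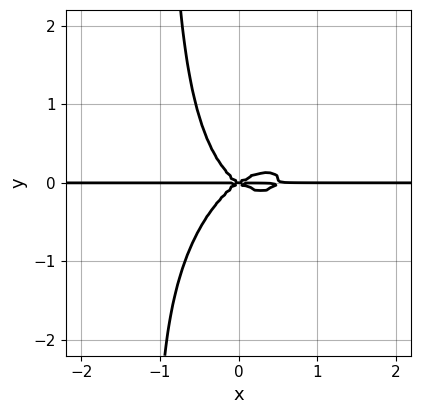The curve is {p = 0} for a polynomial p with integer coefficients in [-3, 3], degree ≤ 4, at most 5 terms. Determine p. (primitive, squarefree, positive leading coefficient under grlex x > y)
First, the degree is 4 — the shape is more complex than any degree-3 curve.
Then, checking where it meets the axes: the visible x-axis segment lies entirely on the curve; it crosses the y-axis at the gridline y = 0.
Finally, these observations pin down the coefficients.

2*x^3*y - x^2*y^2 + 2*x*y^3 - x^2*y + 2*y^3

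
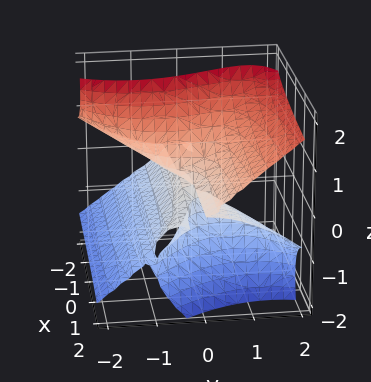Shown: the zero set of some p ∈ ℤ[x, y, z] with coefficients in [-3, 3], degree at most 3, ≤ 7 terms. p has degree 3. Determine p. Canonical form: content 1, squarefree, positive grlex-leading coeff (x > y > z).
2*x*y*z - 3*x*z^2 + y^3 - 2*z^3 + z^2

First, deg p = 3. The shape is more complex than any degree-2 surface.
Then, observable constraints: one y-axis crossing is at y = 0; it crosses the z-axis at the gridline z = 0; every point of the x-axis in the box is on the surface.
Finally, solving for integer coefficients yields p as stated.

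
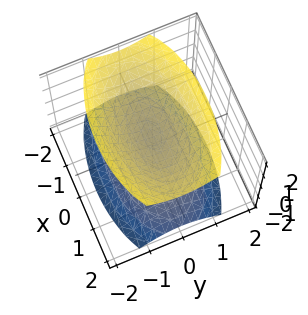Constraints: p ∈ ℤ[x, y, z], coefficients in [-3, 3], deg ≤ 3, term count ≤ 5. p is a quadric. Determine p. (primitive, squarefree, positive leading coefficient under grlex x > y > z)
There are 2 components. They look like related sheets of one shape, so recover p as a whole.
The degree is 2 — two sheets facing apart; a quadric.
Symmetries: it's symmetric under x → −x, forcing even powers of x; it's symmetric under z → −z, forcing even powers of z; the y ↦ −y reflection is a symmetry, so y appears only in even powers.
Checking where it meets the axes: the surface avoids every integer x-axis point in the box; the surface avoids every integer y-axis point in the box.
Assembling these constraints gives the stated polynomial.

x^2 + 3*y^2 - 2*z^2 + 1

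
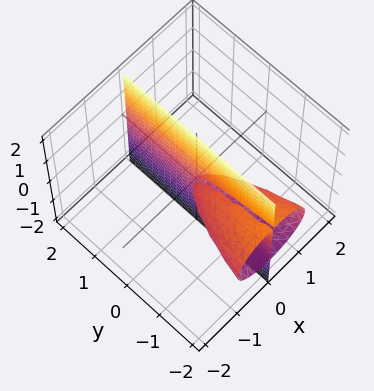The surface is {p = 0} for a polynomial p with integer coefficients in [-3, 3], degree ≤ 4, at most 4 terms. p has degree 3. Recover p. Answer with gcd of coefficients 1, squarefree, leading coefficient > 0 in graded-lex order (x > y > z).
2*x^3 + 3*x*z^2 + x*y

1. I count 2 distinct pieces. They look like related sheets of one shape, so recover p as a whole.
2. deg p = 3. A generic line meets the surface in up to 3 points.
3. Reading off the gridlines: one x-axis crossing is at x = 0; every point of the y-axis in the box is on the surface.
4. Putting this together gives p. Check: (0, 0, -2) on the z-axis lies on the surface, and p(0, 0, -2) = 0. ✓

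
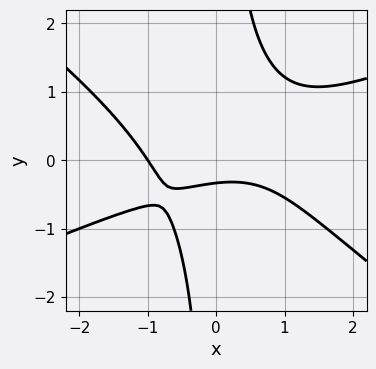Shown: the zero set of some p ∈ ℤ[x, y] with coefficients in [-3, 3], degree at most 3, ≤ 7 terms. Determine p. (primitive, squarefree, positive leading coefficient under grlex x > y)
x^3 - x^2*y - 3*x*y^2 + 3*y + 1

First, degree: a generic line meets the curve in up to 3 points, so deg p = 3.
Then, against the integer gridlines: it crosses the x-axis at the gridline x = -1.
Finally, assembling these constraints gives the stated polynomial.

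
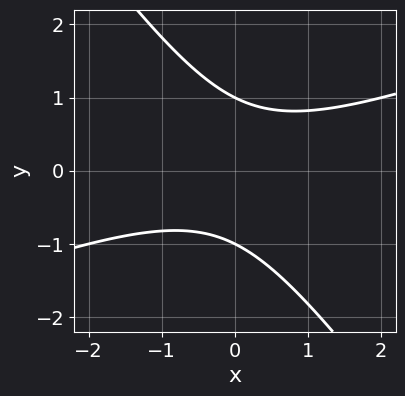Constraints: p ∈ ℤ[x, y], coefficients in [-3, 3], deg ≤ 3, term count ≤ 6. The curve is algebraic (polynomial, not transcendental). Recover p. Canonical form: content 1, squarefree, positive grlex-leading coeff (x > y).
x^2 - 2*x*y - 2*y^2 + 2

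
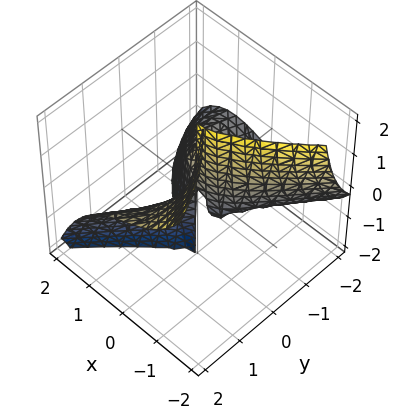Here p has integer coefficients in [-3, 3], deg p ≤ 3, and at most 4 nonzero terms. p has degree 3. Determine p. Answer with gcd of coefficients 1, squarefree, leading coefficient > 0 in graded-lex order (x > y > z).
2*x^3 - y^3 + 3*y^2*z + 3*x*y

First, deg p = 3. A generic line meets the surface in up to 3 points.
Next, against the integer gridlines: it crosses the x-axis at the gridline x = 0; it crosses the y-axis at the gridline y = 0.
Finally, solving for integer coefficients yields p as stated. Check: (0, 0, 1) on the z-axis lies on the surface, and p(0, 0, 1) = 0. ✓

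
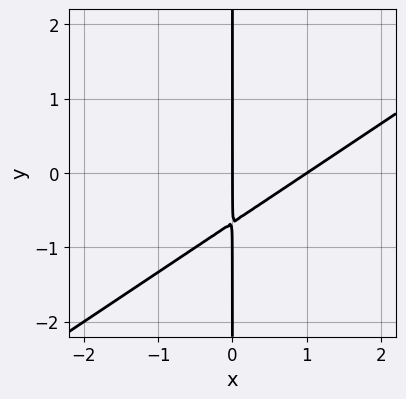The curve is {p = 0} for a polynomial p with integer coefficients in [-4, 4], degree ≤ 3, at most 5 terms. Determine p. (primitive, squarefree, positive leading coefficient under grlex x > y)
First, the degree is 2 — the shape is more complex than any degree-1 curve.
Then, checking where it meets the axes: the x-axis gridline crossings are at x ∈ {0, 1}; the visible y-axis segment lies entirely on the curve.
Finally, together with the visible shape, these determine p as stated.

2*x^2 - 3*x*y - 2*x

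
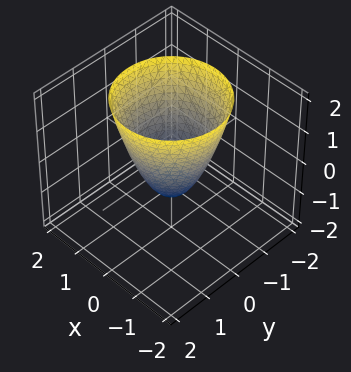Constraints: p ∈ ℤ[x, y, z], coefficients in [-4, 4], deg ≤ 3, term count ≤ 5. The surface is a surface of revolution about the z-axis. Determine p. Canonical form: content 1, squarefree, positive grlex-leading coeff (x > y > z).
(a) The degree is 2 — a generic line meets the surface in up to 2 points.
(b) By symmetry, the surface is invariant under rotation about z: p = q(x² + y², z).
(c) Checking where it meets the axes: it crosses the z-axis at the gridline z = -1; a circular section at z = 1 has radius between 1 and 2.
(d) The integer polynomial consistent with all of this is the stated p.

3*x^2 + 3*y^2 - 2*z - 2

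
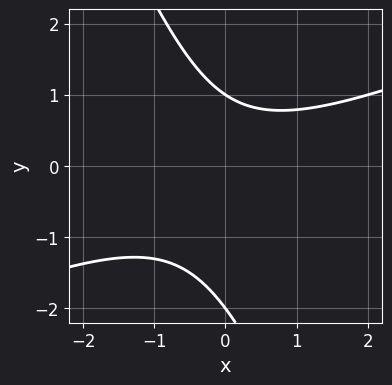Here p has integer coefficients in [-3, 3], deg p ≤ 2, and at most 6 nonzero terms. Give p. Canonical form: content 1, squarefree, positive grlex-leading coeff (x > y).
x^2 - 2*x*y - y^2 - y + 2

1. Degree: no degree-1 curve has this shape, so deg p = 2.
2. Against the integer gridlines: the y-axis gridline crossings are at y ∈ {-2, 1}; the curve avoids every integer x-axis point in the box.
3. Solving for integer coefficients yields p as stated.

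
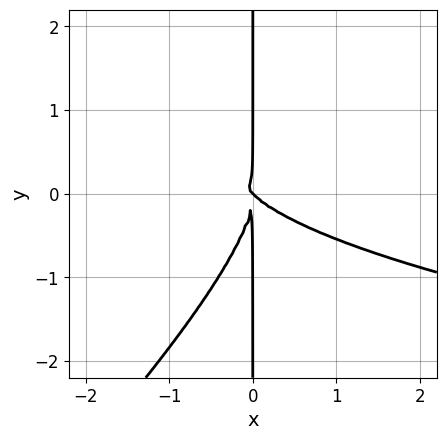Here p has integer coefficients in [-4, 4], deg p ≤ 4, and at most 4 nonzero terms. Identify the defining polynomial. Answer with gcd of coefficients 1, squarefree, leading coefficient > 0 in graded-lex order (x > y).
x^2*y^2 - x*y^3 - x^3 - x^2*y

1. Degree: no degree-3 curve has this shape, so deg p = 4.
2. From the visible intercepts: the visible y-axis segment lies entirely on the curve; it meets the x-axis at x = 0 (among the integer gridlines).
3. The integer polynomial consistent with all of this is the stated p.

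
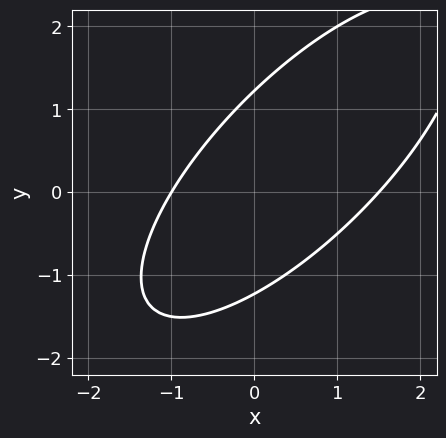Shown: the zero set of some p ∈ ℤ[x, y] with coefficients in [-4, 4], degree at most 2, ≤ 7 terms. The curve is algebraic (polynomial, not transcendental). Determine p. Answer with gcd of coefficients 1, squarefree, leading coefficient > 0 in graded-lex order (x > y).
First, deg p = 2. No degree-1 curve has this shape.
Next, from the axis intercepts and sections: one x-axis crossing is at x = -1.
Finally, putting this together gives p.

2*x^2 - 3*x*y + 2*y^2 - x - 3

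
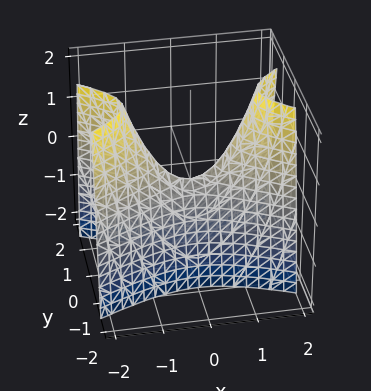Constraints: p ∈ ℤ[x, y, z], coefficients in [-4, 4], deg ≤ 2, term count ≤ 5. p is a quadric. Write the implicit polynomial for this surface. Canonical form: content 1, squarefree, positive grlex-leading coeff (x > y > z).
x^2 - 3*y^2 - z

(a) deg p = 2. A saddle surface; a quadric.
(b) Symmetries: the x ↦ −x reflection is a symmetry, so x appears only in even powers; mirror symmetry y ↦ −y ⇒ only even powers of y.
(c) From the axis intercepts and sections: it crosses the z-axis at the gridline z = 0; it meets the y-axis at y = 0 (among the integer gridlines); it meets the x-axis at x = 0 (among the integer gridlines).
(d) Fitting integer coefficients to these (and the overall shape) gives p.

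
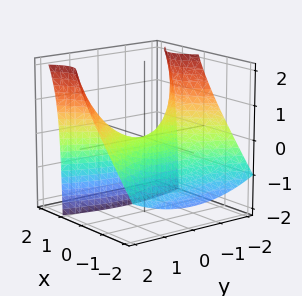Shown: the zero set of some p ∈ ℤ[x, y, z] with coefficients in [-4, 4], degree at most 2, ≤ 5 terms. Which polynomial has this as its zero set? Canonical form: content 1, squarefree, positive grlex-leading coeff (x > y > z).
3*x^2 - 3*x*z - y^2 + 3*z

The degree is 2 — a generic line meets the surface in up to 2 points.
Checking where it meets the axes: it meets the z-axis at z = 0 (among the integer gridlines); one y-axis crossing is at y = 0; it crosses the x-axis at the gridline x = 0.
Putting this together gives p.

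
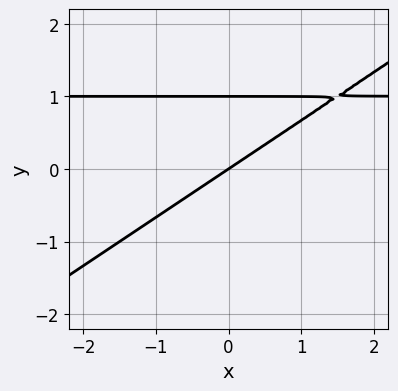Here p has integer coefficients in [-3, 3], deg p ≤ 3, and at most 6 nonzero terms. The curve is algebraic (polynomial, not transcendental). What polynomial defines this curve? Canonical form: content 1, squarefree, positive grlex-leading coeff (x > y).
2*x*y - 3*y^2 - 2*x + 3*y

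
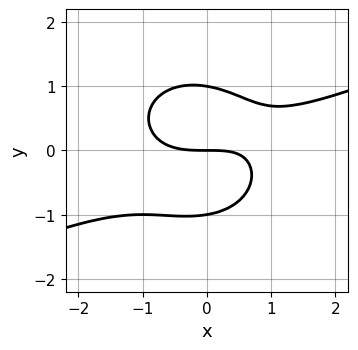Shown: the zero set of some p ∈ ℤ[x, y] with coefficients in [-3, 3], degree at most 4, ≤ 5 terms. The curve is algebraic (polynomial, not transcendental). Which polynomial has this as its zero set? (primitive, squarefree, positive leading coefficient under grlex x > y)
x^3 - 2*x^2*y - 3*y^3 - x*y + 3*y

The degree is 3 — no degree-2 curve has this shape.
Reading off the gridlines: the y-axis gridline crossings are at y ∈ {-1, 0, 1}; it crosses the x-axis at the gridline x = 0.
Fitting integer coefficients to these (and the overall shape) gives p.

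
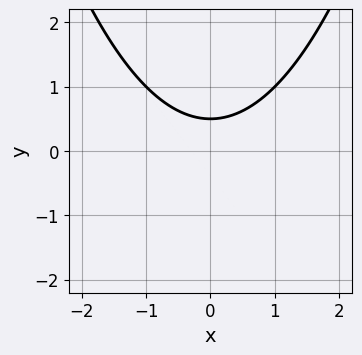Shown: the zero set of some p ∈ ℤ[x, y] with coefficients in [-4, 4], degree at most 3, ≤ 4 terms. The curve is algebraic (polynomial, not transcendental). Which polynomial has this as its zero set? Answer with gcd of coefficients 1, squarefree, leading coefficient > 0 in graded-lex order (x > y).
(a) Degree: the shape is more complex than any degree-1 curve, so deg p = 2.
(b) Symmetries: mirror symmetry x ↦ −x ⇒ only even powers of x.
(c) From the axis intercepts and sections: no x-intercept at any integer in the box.
(d) These observations pin down the coefficients.

x^2 - 2*y + 1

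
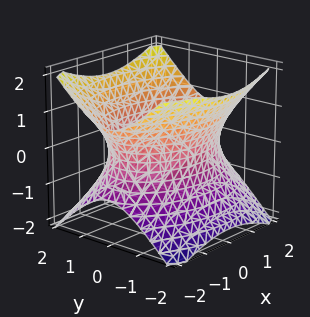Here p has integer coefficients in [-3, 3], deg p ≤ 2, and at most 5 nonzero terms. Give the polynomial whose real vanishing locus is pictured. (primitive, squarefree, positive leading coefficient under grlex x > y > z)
(a) The degree is 2 — one connected sheet with a waist; a quadric.
(b) Symmetries: it's symmetric under z → −z, forcing even powers of z; it's symmetric under y → −y, forcing even powers of y; it's symmetric under x → −x, forcing even powers of x.
(c) Reading off the gridlines: it misses every integer gridline on the z-axis.
(d) Matching integer coefficients to the picture gives p.

x^2 + 2*y^2 - 2*z^2 - 3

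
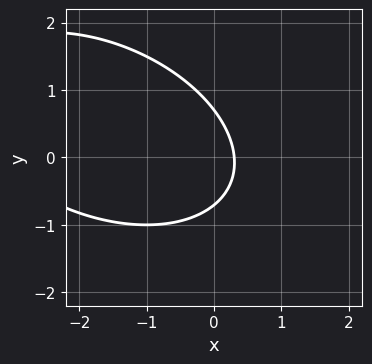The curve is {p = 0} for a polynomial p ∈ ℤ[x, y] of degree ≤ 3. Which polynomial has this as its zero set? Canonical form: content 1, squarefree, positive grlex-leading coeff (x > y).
x^2 + x*y + 2*y^2 + 3*x - 1

The degree is 2 — the shape is more complex than any degree-1 curve.
Solving for integer coefficients yields p as stated.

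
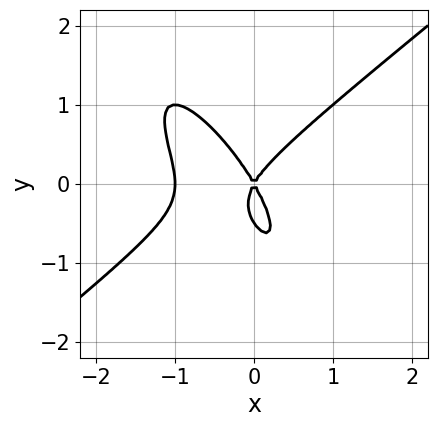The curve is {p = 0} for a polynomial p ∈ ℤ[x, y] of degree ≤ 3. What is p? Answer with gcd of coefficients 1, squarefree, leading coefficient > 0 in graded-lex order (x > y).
3*x^3 - 3*x*y^2 - 2*y^3 + 3*x^2 - y^2

First, degree: no degree-2 curve has this shape, so deg p = 3.
Next, against the integer gridlines: the x-axis gridline crossings are at x ∈ {-1, 0}; it crosses the y-axis at the gridline y = 0.
Finally, solving for integer coefficients yields p as stated.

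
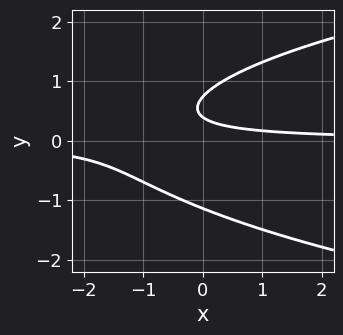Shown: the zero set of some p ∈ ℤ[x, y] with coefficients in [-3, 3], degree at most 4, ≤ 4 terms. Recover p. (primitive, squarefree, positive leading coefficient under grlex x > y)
1. The degree is 3 — no degree-2 curve has this shape.
2. From the axis intercepts and sections: no x-intercept at any integer in the box.
3. Putting this together gives p.

3*y^3 - 3*x*y - 3*y + 1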